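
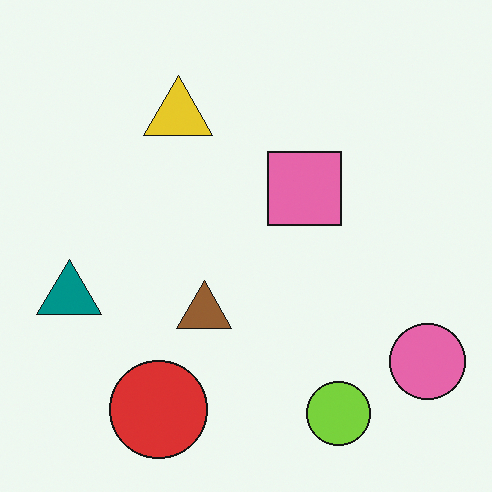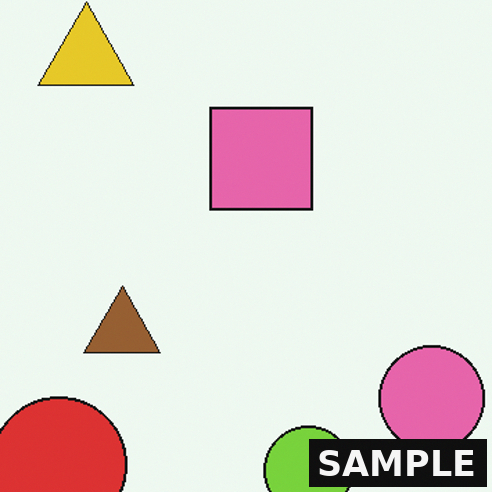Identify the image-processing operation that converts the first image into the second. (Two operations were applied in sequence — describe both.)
The image was cropped to a modestly smaller region and rescaled, then watermarked with the text "SAMPLE" in the lower-right corner.

The visible shapes are larger and the field of view is narrower; shapes near the original edges may be partly or wholly outside the frame — a crop-and-rescale. A dark label reading "SAMPLE" appears in the lower-right corner.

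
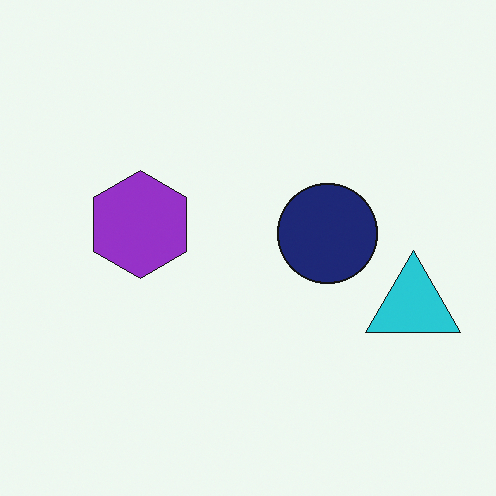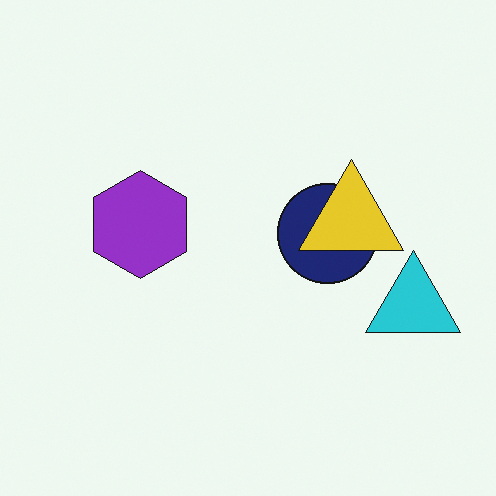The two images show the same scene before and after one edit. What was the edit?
This is the original image overlaid with an additional yellow triangle.

A yellow triangle appears in the second image that is absent from the first.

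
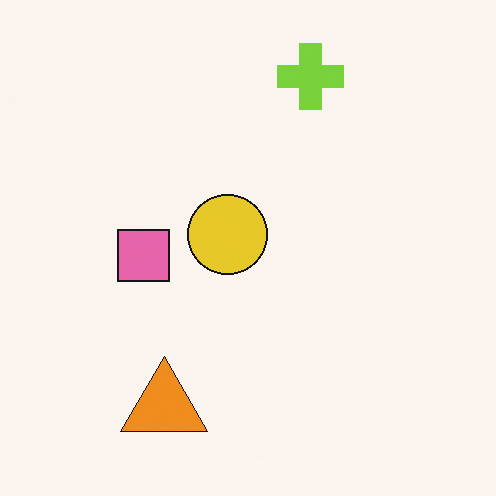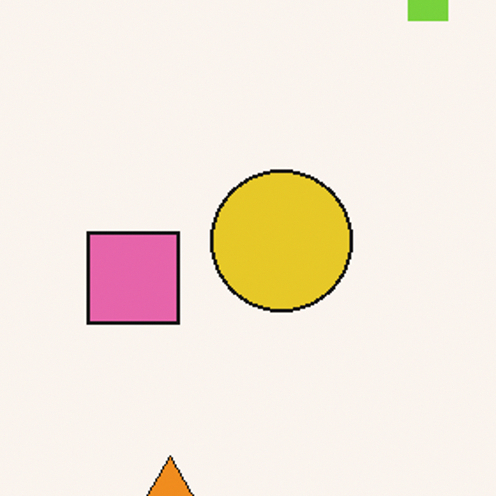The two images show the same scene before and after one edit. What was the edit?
The image was cropped tightly and scaled back up.

The visible shapes are larger and the field of view is narrower; shapes near the original edges may be partly or wholly outside the frame — a crop-and-rescale.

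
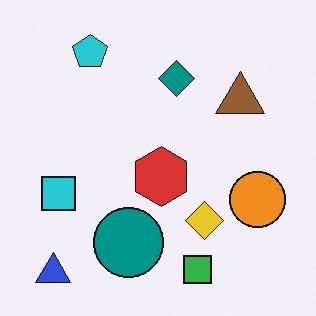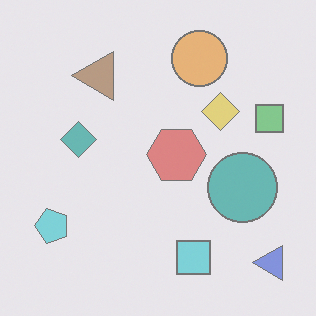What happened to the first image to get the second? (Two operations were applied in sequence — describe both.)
It was rotated 90° counter-clockwise, then given much lower contrast.

The blue triangle sits in the bottom-left of the first image and the bottom-right of the second — consistent with a whole-image 90° counter-clockwise rotation. Tones are pushed toward mid-grey across the whole image — a global contrast change.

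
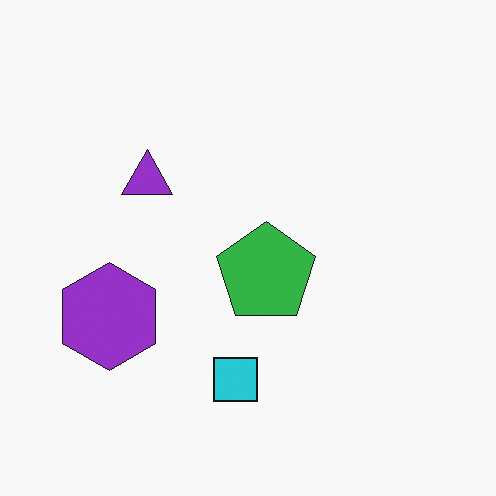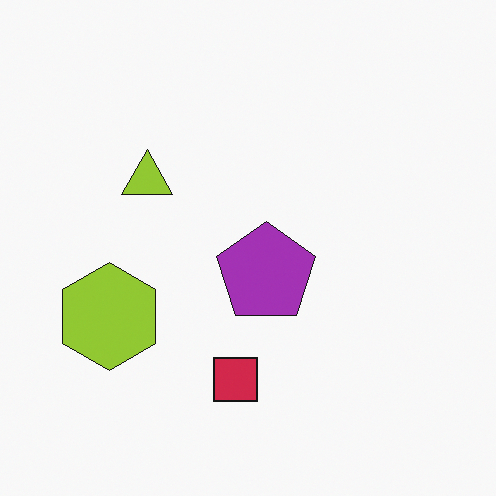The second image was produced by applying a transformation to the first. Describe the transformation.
The second image is the first hue-shifted by a large amount.

Every shape's color has rotated by the same amount around the hue wheel — a uniform hue shift.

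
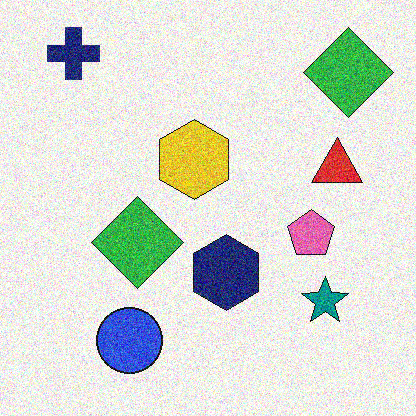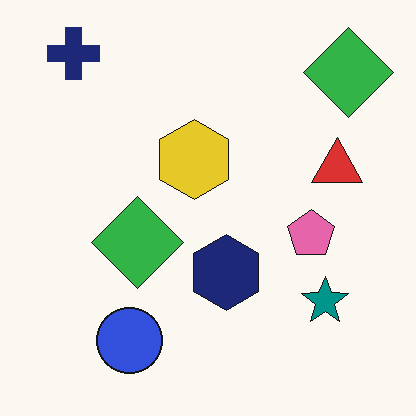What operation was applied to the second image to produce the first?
It was degraded with heavy additive noise.

Random speckle covers the whole image, including the flat background.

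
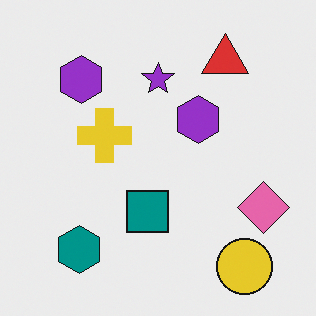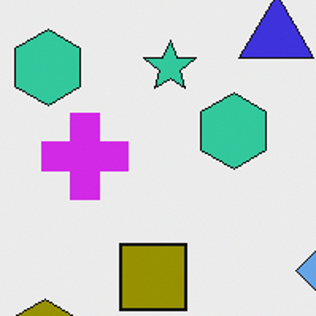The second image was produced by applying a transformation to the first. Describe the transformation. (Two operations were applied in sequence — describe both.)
The second image is the first cropped slightly and scaled back up, then hue-shifted through roughly half the color wheel.

The visible shapes are larger and the field of view is narrower; shapes near the original edges may be partly or wholly outside the frame — a crop-and-rescale. Every shape's color has rotated by the same amount around the hue wheel — a uniform hue shift.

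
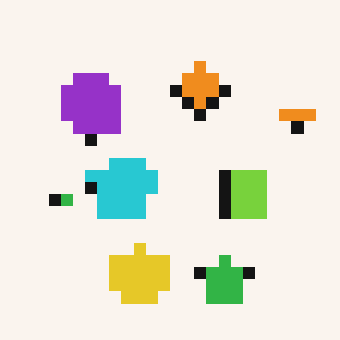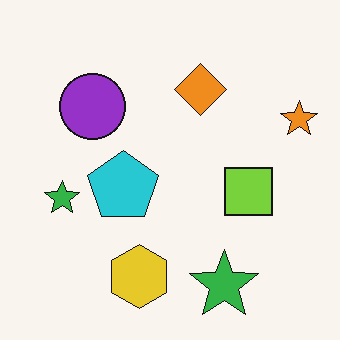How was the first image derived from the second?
The first image is the second heavily pixelated into large blocks.

Shapes are reduced to large square blocks; fine edges and outlines are lost — a downscale-then-upscale (mosaic) effect.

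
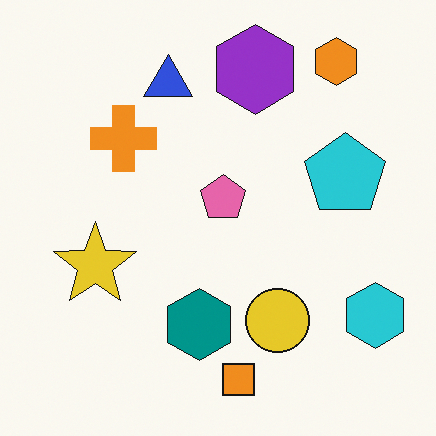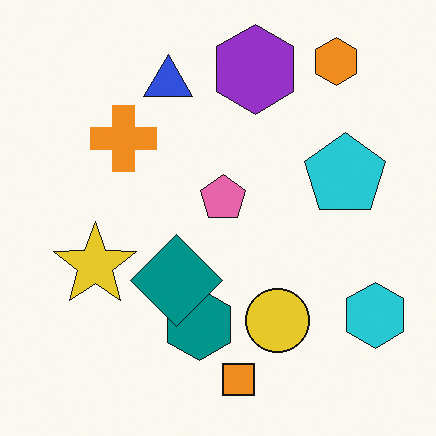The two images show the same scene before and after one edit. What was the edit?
The image was overlaid with an additional teal diamond.

A teal diamond appears in the second image that is absent from the first.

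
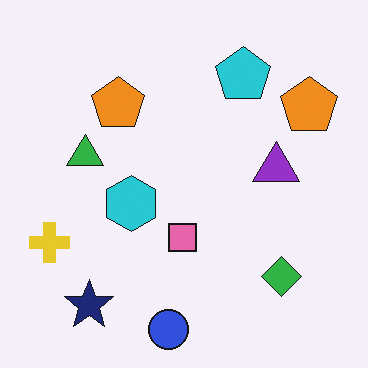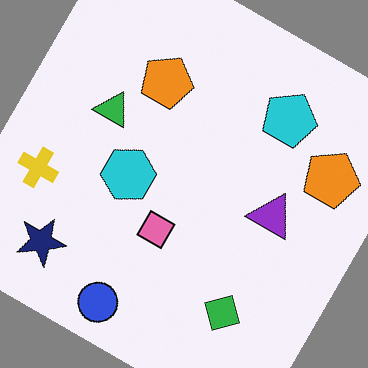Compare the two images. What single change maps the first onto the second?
The image was rotated clockwise by a large amount — several tens of degrees.

Every shape is tilted by the same angle and the image corners show triangular fill wedges — a whole-image rotation by a non-right angle.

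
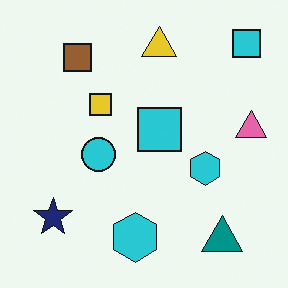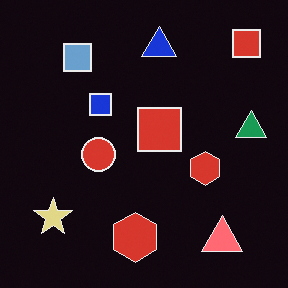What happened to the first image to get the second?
Color-inverted (negative).

The light background has become dark and every shape's color is its complement — a photographic negative.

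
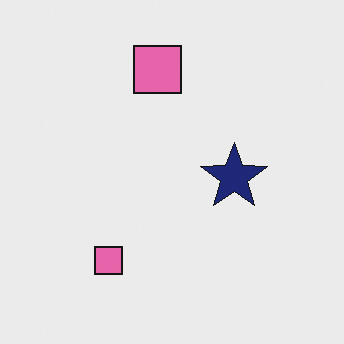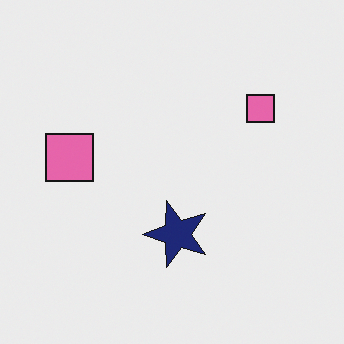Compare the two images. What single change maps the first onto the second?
This is the original image transposed (reflected across the top-left ↔ bottom-right diagonal).

Shapes have swapped their row and column positions — what was in the top-right is now in the bottom-left — a diagonal reflection.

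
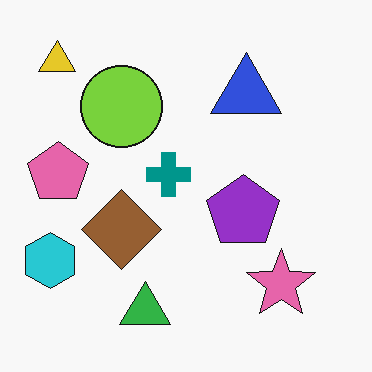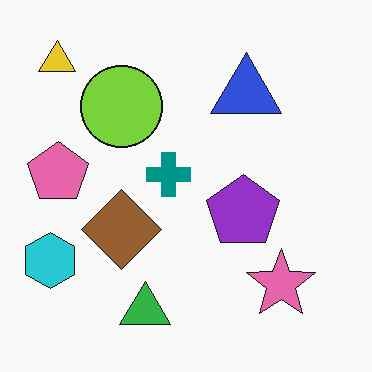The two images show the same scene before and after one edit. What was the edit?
The second image is the first given moderate JPEG compression.

Blocky 8×8 compression artifacts appear around shape edges and the flat background shows ringing — characteristic JPEG degradation.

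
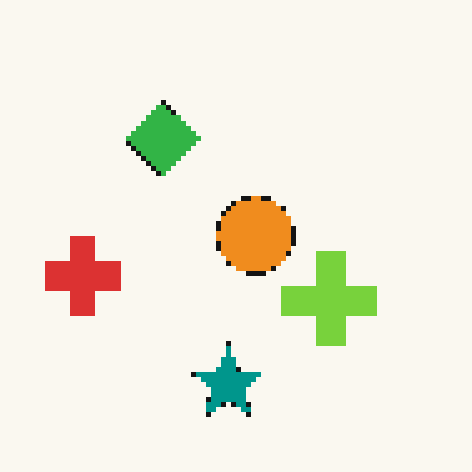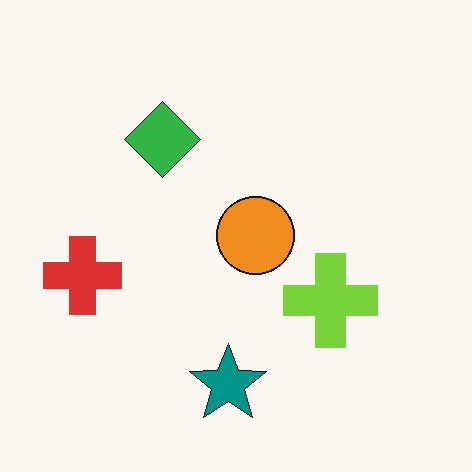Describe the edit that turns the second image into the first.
The image was mildly pixelated.

Shapes are reduced to large square blocks; fine edges and outlines are lost — a downscale-then-upscale (mosaic) effect.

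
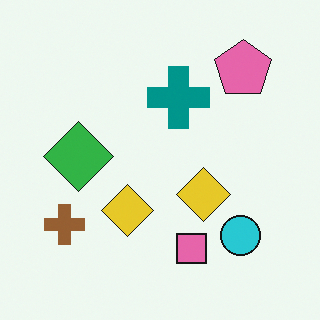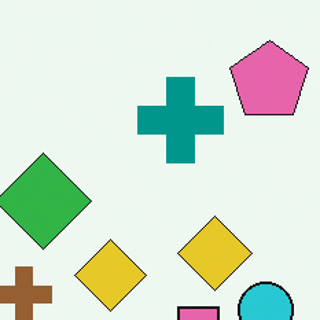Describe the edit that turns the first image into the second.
Cropped to a modestly smaller region and rescaled.

The visible shapes are larger and the field of view is narrower; shapes near the original edges may be partly or wholly outside the frame — a crop-and-rescale.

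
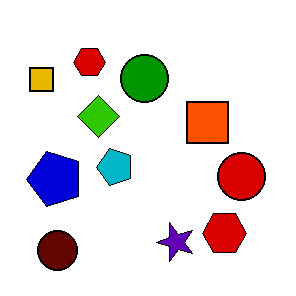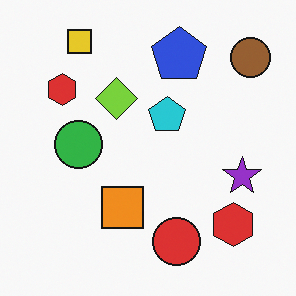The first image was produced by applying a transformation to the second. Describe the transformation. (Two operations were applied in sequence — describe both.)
The image was transposed (reflected across the top-left ↔ bottom-right diagonal), then boosted in contrast.

Shapes have swapped their row and column positions — what was in the top-right is now in the bottom-left — a diagonal reflection. Tones are pushed away from mid-grey across the whole image — a global contrast change.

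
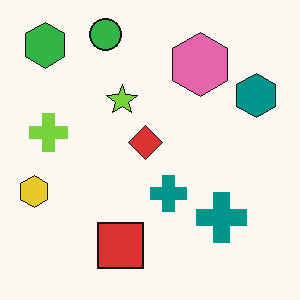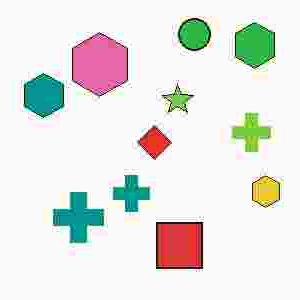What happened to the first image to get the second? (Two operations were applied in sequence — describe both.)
The image was degraded with heavy JPEG compression, then flipped horizontally (left ↔ right).

Blocky 8×8 compression artifacts appear around shape edges and the flat background shows ringing — characteristic JPEG degradation. The yellow hexagon is in the left of the first image and the right of the second — shapes on opposite sides of the vertical midline have swapped in a mirror flip.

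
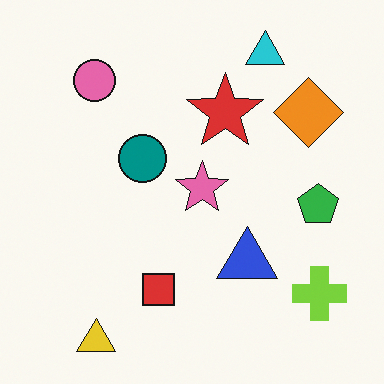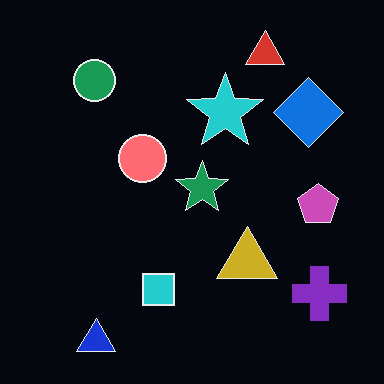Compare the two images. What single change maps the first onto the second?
Color-inverted (negative).

The light background has become dark and every shape's color is its complement — a photographic negative.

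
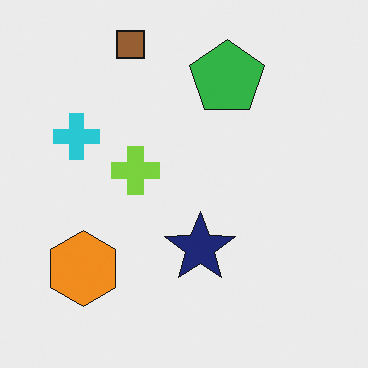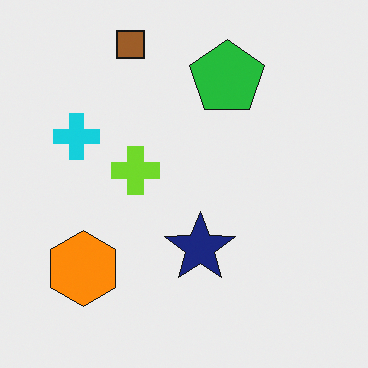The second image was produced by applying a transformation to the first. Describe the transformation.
The second image is the first slightly oversaturated.

All colors are more vivid — a global saturation change.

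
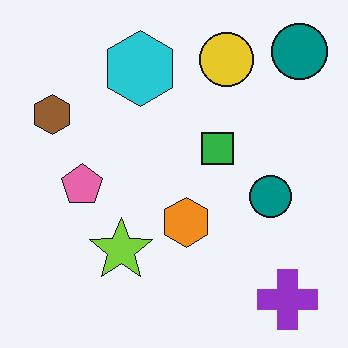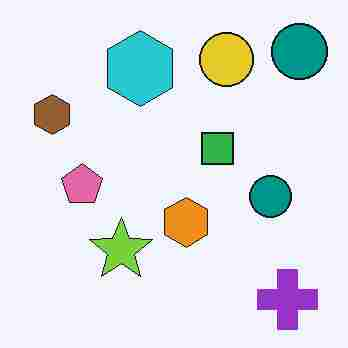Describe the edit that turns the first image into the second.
Degraded with heavy JPEG compression.

Blocky 8×8 compression artifacts appear around shape edges and the flat background shows ringing — characteristic JPEG degradation.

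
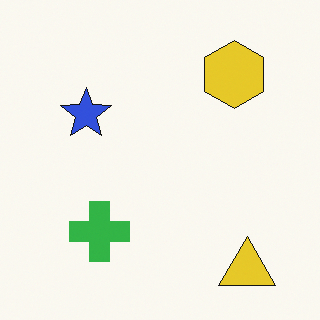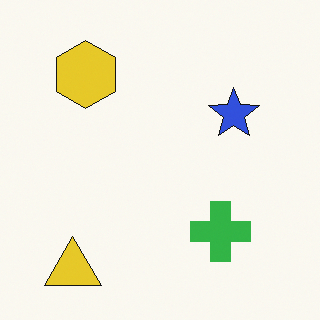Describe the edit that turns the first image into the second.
The image was flipped horizontally (left ↔ right).

The yellow triangle is in the bottom-right of the first image and the bottom-left of the second — shapes on opposite sides of the vertical midline have swapped in a mirror flip.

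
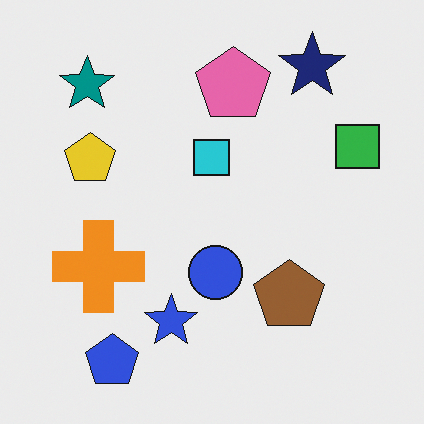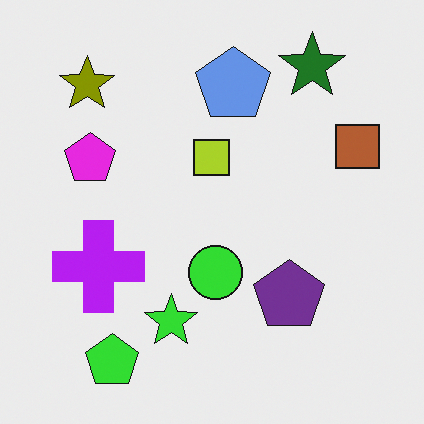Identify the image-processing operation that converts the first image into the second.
Hue-shifted through roughly half the color wheel.

Every shape's color has rotated by the same amount around the hue wheel — a uniform hue shift.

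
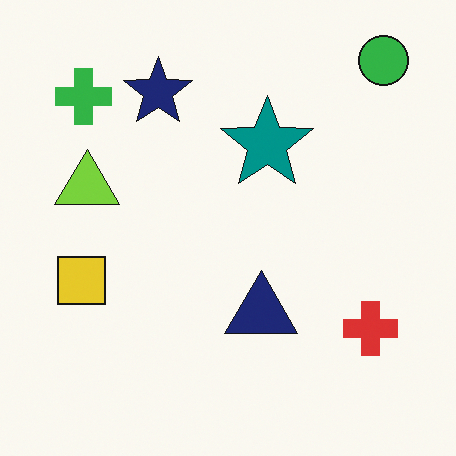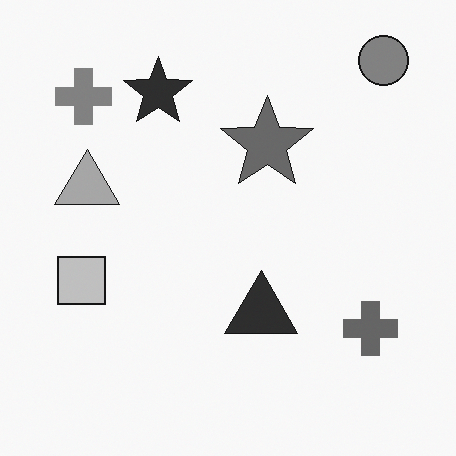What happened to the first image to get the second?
The second image is the first converted to grayscale.

All color is removed — every shape is now a shade of grey.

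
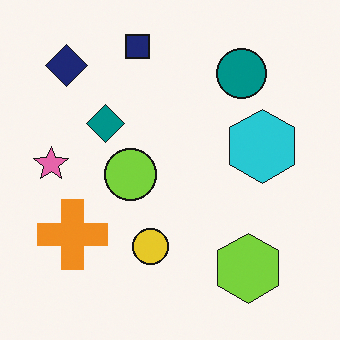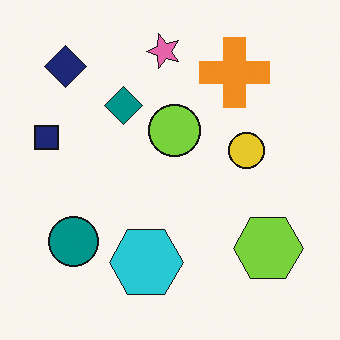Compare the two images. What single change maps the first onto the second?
The second image is the first transposed (reflected across the top-left ↔ bottom-right diagonal).

Shapes have swapped their row and column positions — what was in the top-right is now in the bottom-left — a diagonal reflection.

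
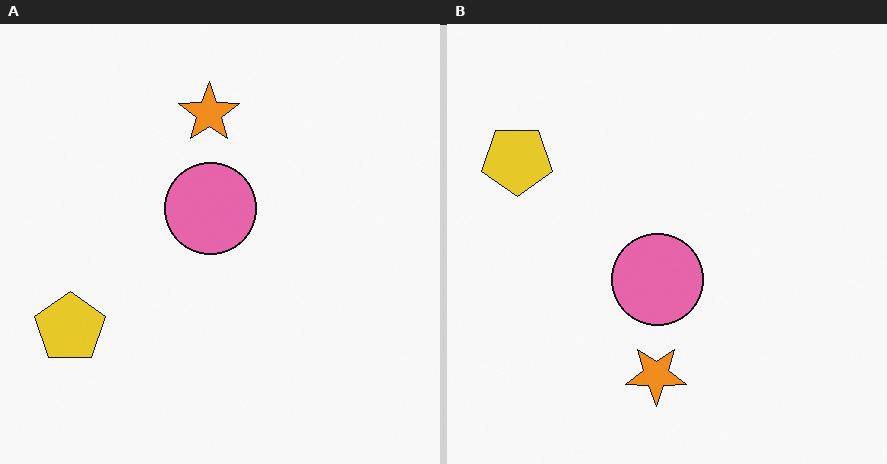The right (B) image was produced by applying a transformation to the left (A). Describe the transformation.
This is the original image flipped vertically (top ↔ bottom).

The orange star is in the top of the left (A) image and the bottom of the right (B) — shapes on opposite sides of the horizontal midline have swapped in a mirror flip.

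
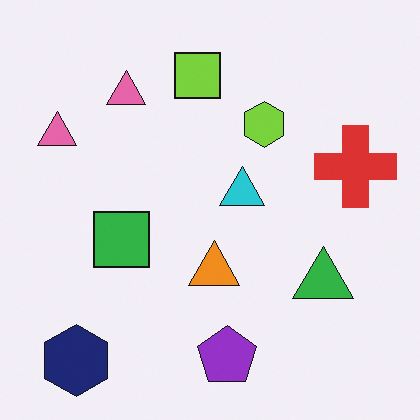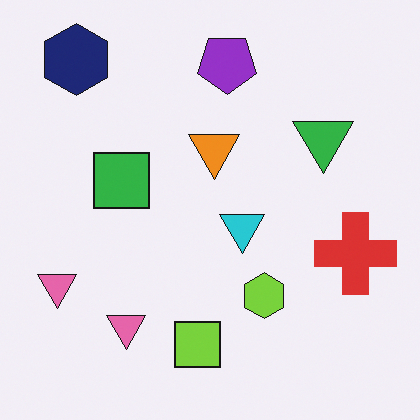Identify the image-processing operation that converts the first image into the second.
Flipped vertically (top ↔ bottom).

The navy hexagon is in the bottom-left of the first image and the top-left of the second — shapes on opposite sides of the horizontal midline have swapped in a mirror flip.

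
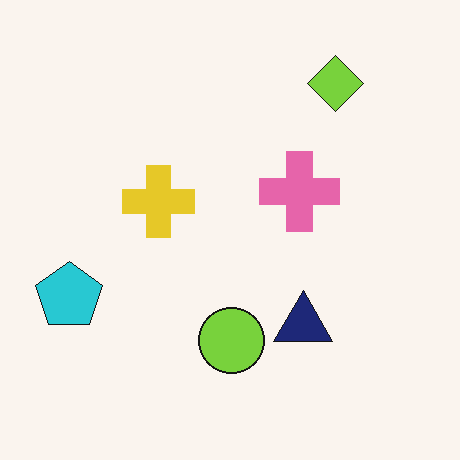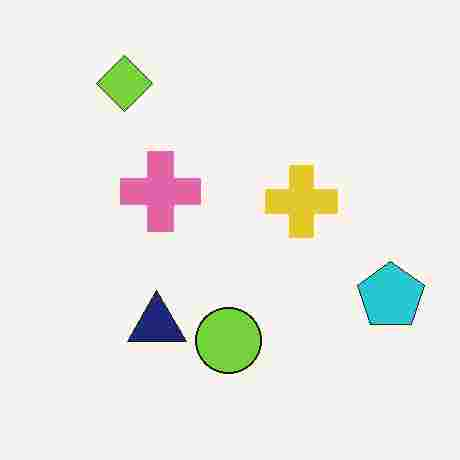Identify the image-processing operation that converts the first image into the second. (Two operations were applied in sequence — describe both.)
The second image is the first flipped horizontally (left ↔ right), then heavily JPEG-compressed with obvious blocking artifacts.

The cyan pentagon is in the left of the first image and the right of the second — shapes on opposite sides of the vertical midline have swapped in a mirror flip. Blocky 8×8 compression artifacts appear around shape edges and the flat background shows ringing — characteristic JPEG degradation.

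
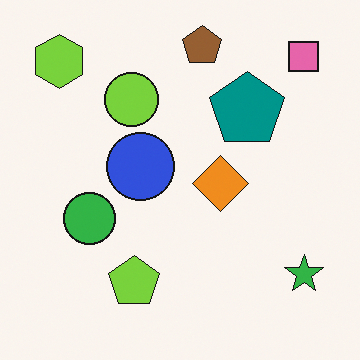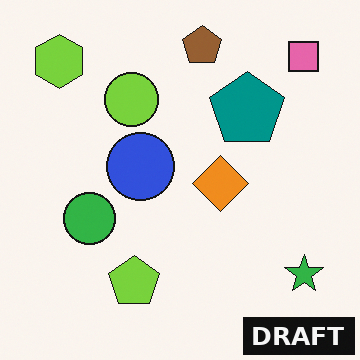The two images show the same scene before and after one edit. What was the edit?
This is the original image watermarked with the text "DRAFT" in the lower-right corner.

A dark label reading "DRAFT" appears in the lower-right corner.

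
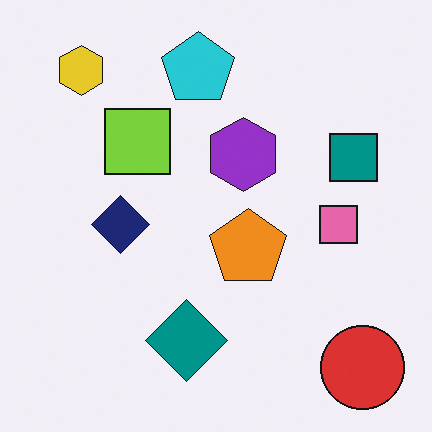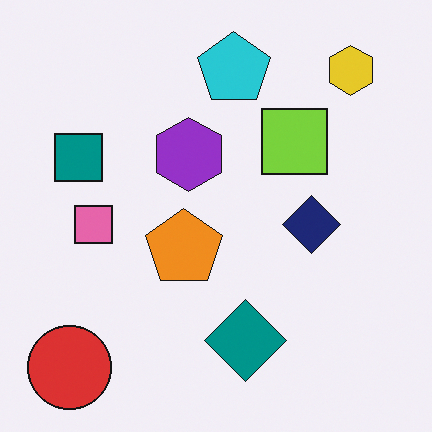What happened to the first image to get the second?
The second image is the first flipped horizontally (left ↔ right).

The red circle is in the bottom-right of the first image and the bottom-left of the second — shapes on opposite sides of the vertical midline have swapped in a mirror flip.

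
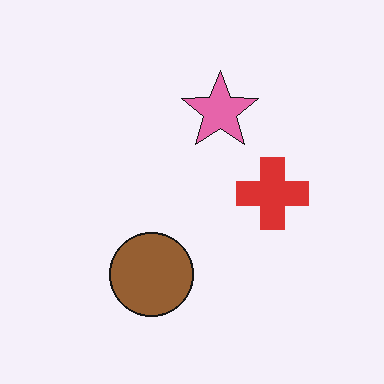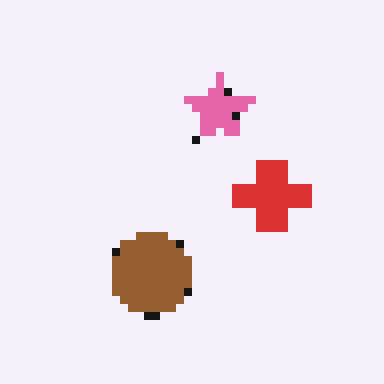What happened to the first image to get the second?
This is the original image moderately pixelated.

Shapes are reduced to large square blocks; fine edges and outlines are lost — a downscale-then-upscale (mosaic) effect.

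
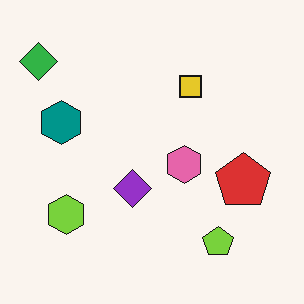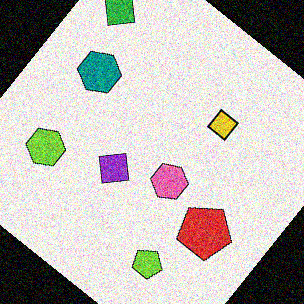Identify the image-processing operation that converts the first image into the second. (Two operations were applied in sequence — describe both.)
The second image is the first rotated clockwise by a large amount — several tens of degrees, then degraded with heavy additive noise.

Every shape is tilted by the same angle and the image corners show triangular fill wedges — a whole-image rotation by a non-right angle. Random speckle covers the whole image, including the flat background.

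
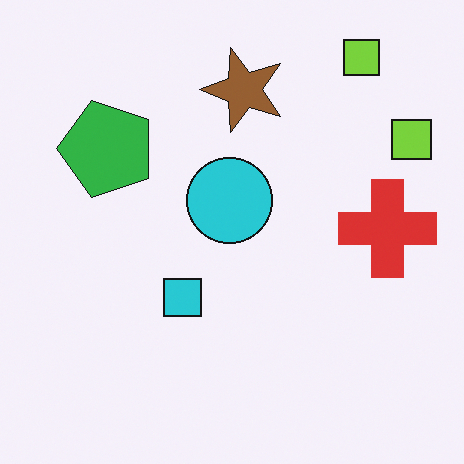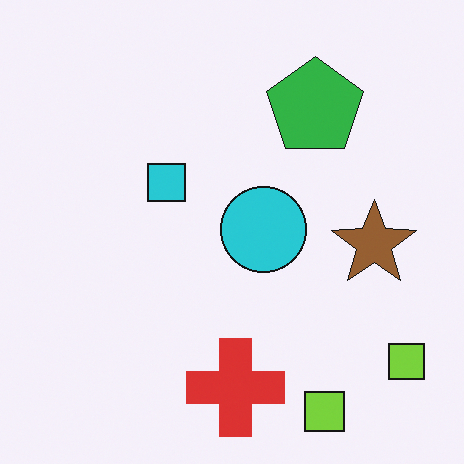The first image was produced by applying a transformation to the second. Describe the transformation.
It was rotated 90° counter-clockwise.

The red cross sits in the bottom of the second image and the right of the first — consistent with a whole-image 90° counter-clockwise rotation.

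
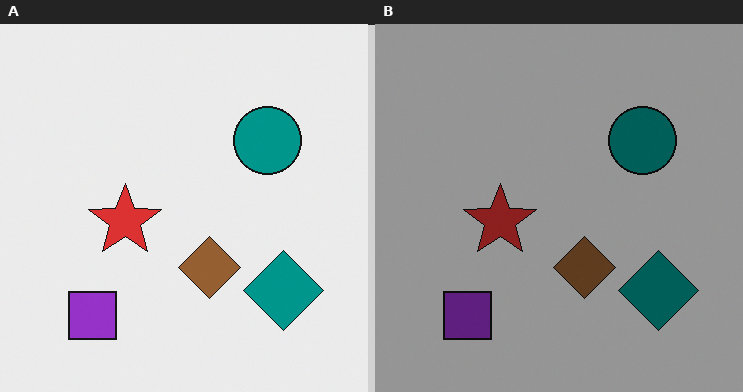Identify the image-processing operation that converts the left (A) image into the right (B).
It was substantially darkened.

Every pixel — background and shapes alike — is uniformly darkened.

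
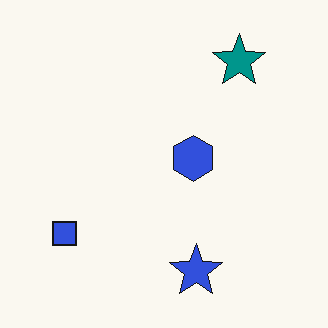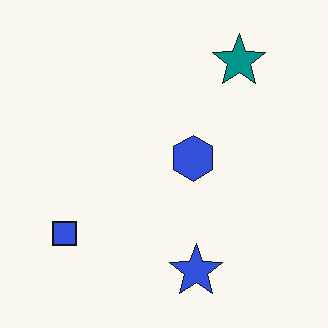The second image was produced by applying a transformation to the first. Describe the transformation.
This is the original image given moderate JPEG compression.

Blocky 8×8 compression artifacts appear around shape edges and the flat background shows ringing — characteristic JPEG degradation.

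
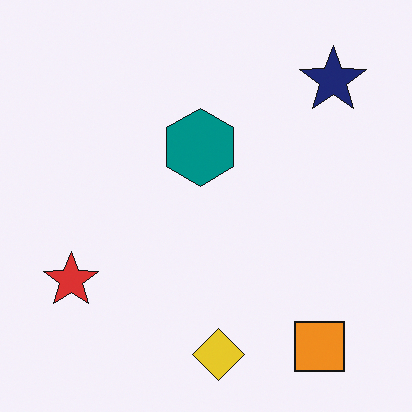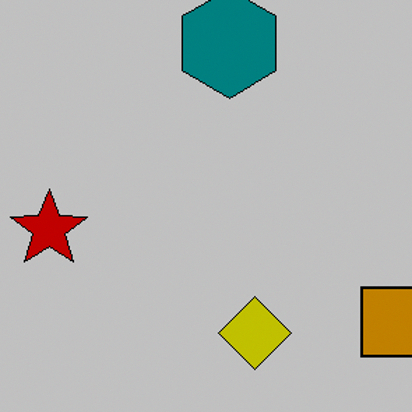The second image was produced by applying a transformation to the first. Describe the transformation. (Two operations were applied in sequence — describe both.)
This is the original image aggressively posterized, then cropped to a modestly smaller region and rescaled.

Each flat color has snapped to a coarser quantized level — most visibly, the near-white background has dropped to a flat grey. The visible shapes are larger and the field of view is narrower; shapes near the original edges may be partly or wholly outside the frame — a crop-and-rescale.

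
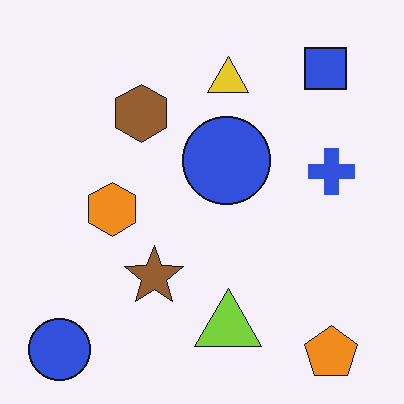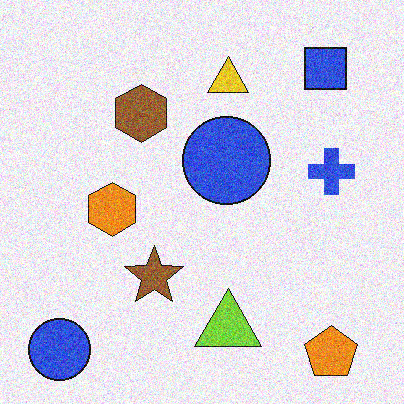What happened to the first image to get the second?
It was degraded with moderate additive noise.

Random speckle covers the whole image, including the flat background.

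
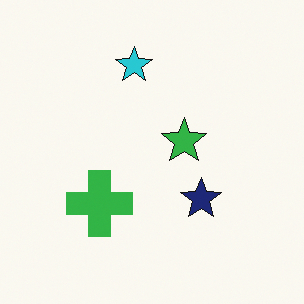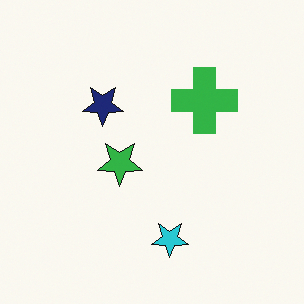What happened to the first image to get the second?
Rotated 180°.

The cyan star sits in the top of the first image and the bottom of the second — consistent with a whole-image 180° rotation.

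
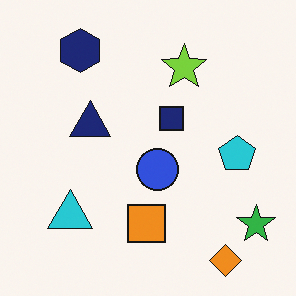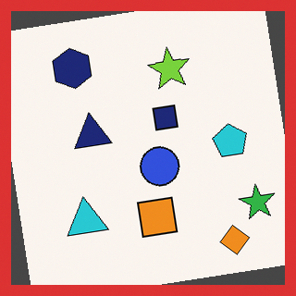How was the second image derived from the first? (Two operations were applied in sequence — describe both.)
The transformation is: rotated counter-clockwise by a slight angle, then framed with a red border.

Every shape is tilted by the same angle and the image corners show triangular fill wedges — a whole-image rotation by a non-right angle. A solid red frame runs around the edge of the second image, with the content slightly shrunk inside it.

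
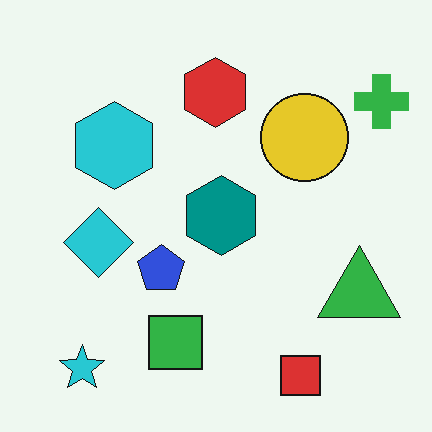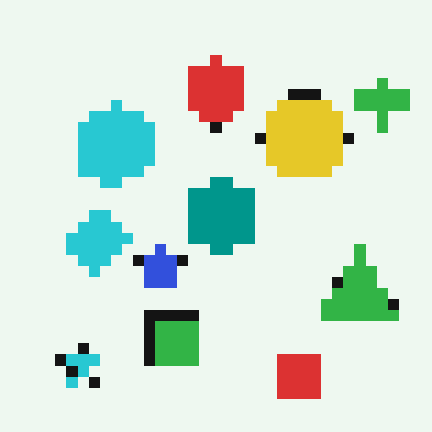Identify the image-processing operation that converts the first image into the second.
The transformation is: heavily pixelated into large blocks.

Shapes are reduced to large square blocks; fine edges and outlines are lost — a downscale-then-upscale (mosaic) effect.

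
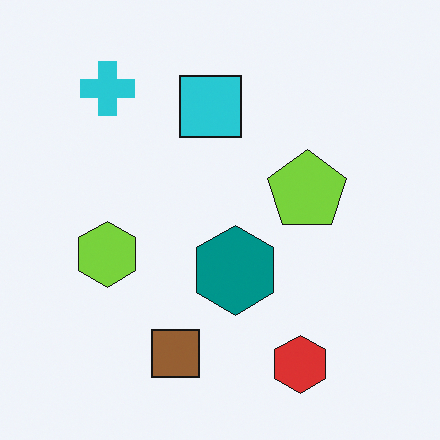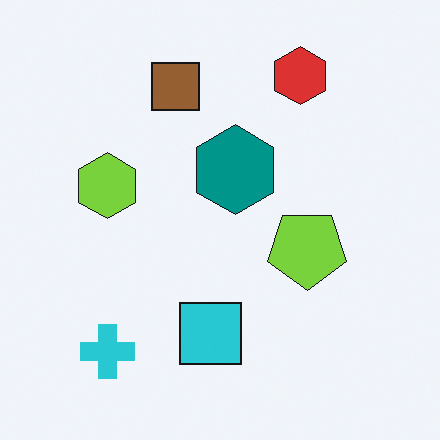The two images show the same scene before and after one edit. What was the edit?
The transformation is: flipped vertically (top ↔ bottom).

The red hexagon is in the bottom-right of the first image and the top-right of the second — shapes on opposite sides of the horizontal midline have swapped in a mirror flip.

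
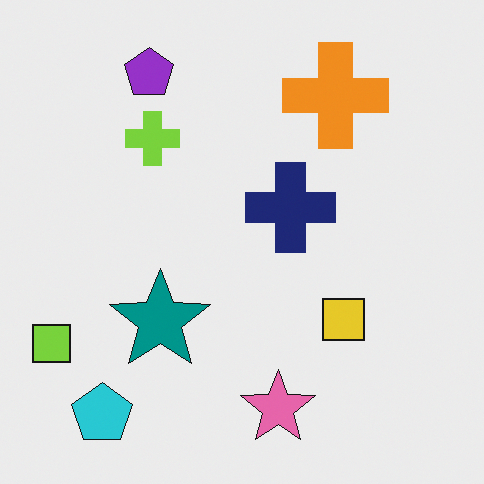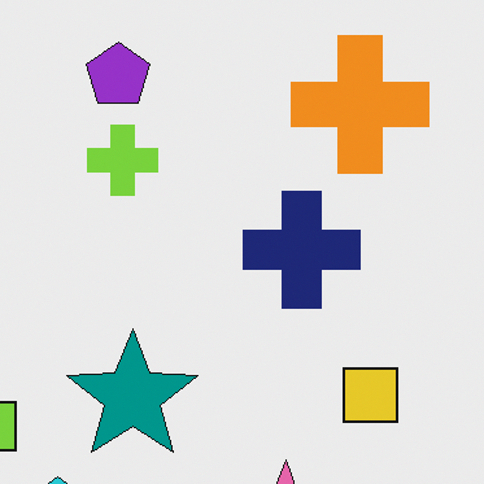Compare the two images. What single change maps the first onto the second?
The image was cropped slightly and scaled back up.

The visible shapes are larger and the field of view is narrower; shapes near the original edges may be partly or wholly outside the frame — a crop-and-rescale.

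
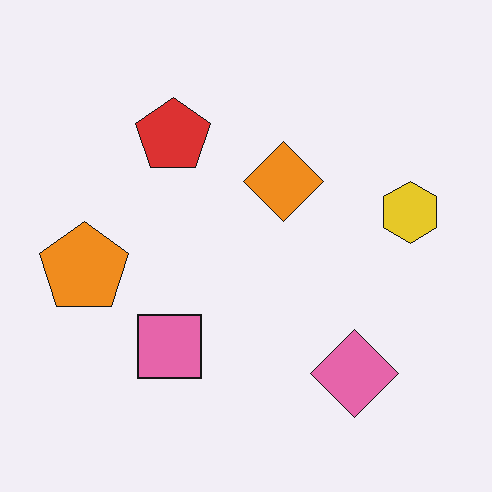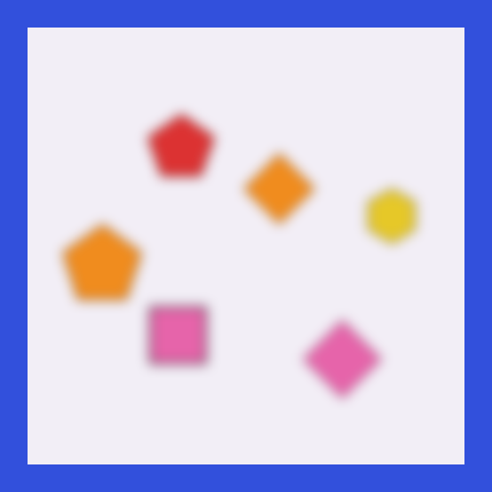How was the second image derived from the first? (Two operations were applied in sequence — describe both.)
This is the original image strongly gaussian-blurred, then framed with a blue border.

Shape edges and outlines are uniformly softened across the whole image. A solid blue frame runs around the edge of the second image, with the content slightly shrunk inside it.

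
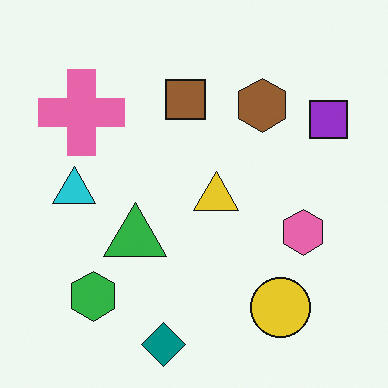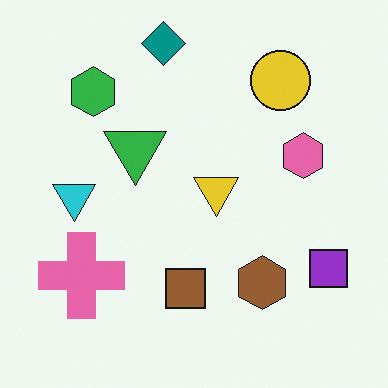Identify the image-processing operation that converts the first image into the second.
The second image is the first flipped vertically (top ↔ bottom).

The teal diamond is in the bottom of the first image and the top of the second — shapes on opposite sides of the horizontal midline have swapped in a mirror flip.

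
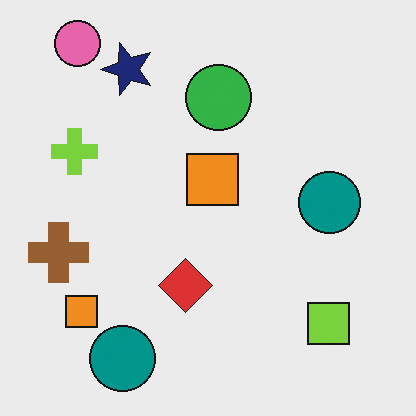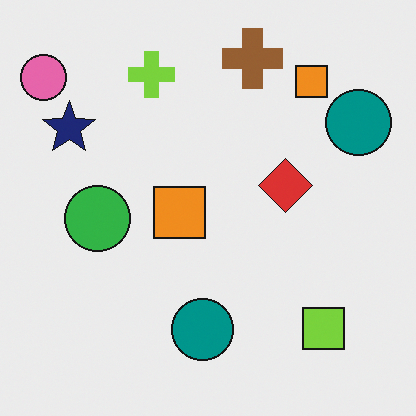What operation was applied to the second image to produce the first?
Transposed (reflected across the top-left ↔ bottom-right diagonal).

Shapes have swapped their row and column positions — what was in the top-right is now in the bottom-left — a diagonal reflection.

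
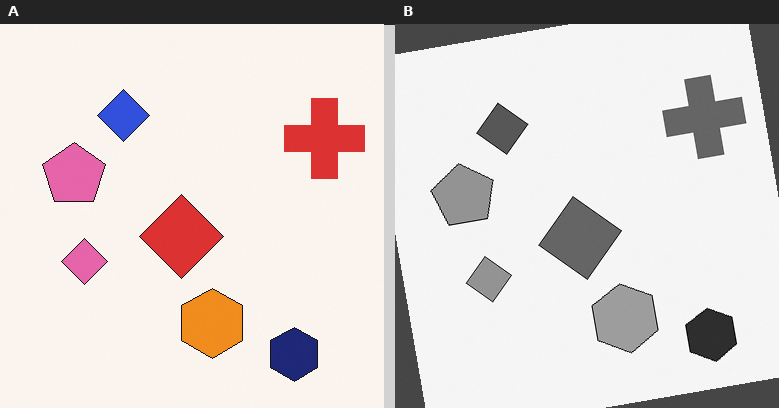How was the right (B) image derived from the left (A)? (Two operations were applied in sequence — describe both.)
This is the original image converted to grayscale, then rotated counter-clockwise by a slight angle.

All color is removed — every shape is now a shade of grey. Every shape is tilted by the same angle and the image corners show triangular fill wedges — a whole-image rotation by a non-right angle.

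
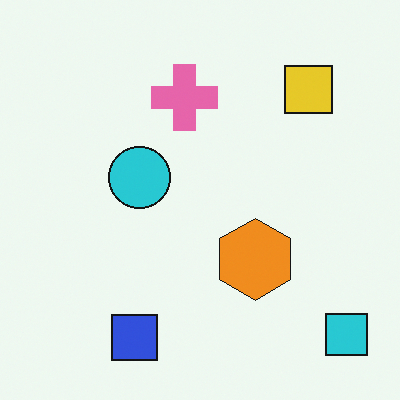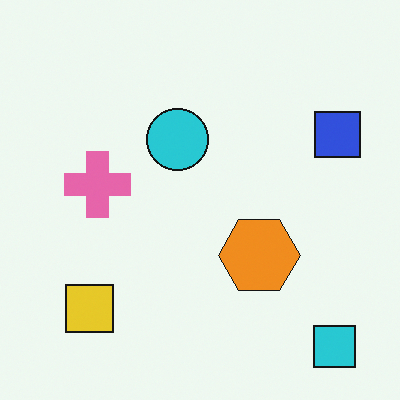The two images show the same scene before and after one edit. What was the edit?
It was transposed (reflected across the top-left ↔ bottom-right diagonal).

Shapes have swapped their row and column positions — what was in the top-right is now in the bottom-left — a diagonal reflection.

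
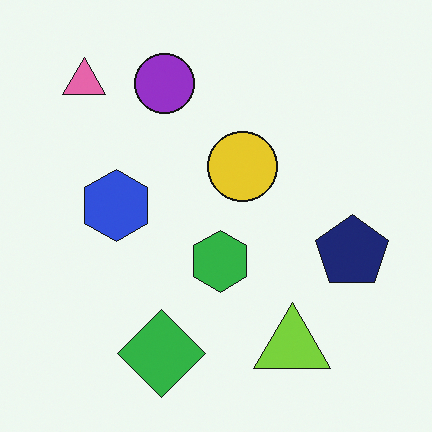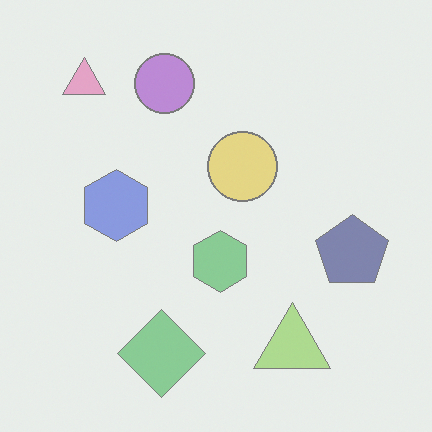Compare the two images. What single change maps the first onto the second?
The second image is the first washed out (contrast reduced).

Tones are pushed toward mid-grey across the whole image — a global contrast change.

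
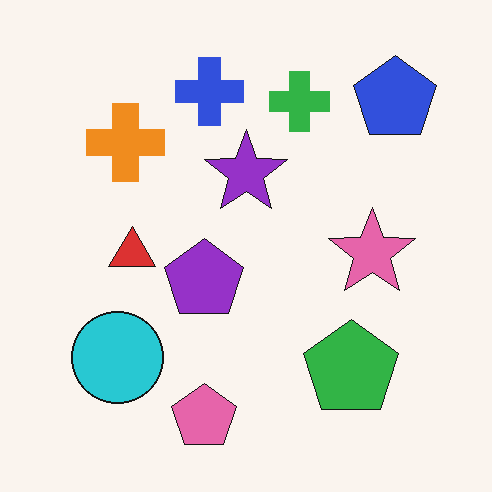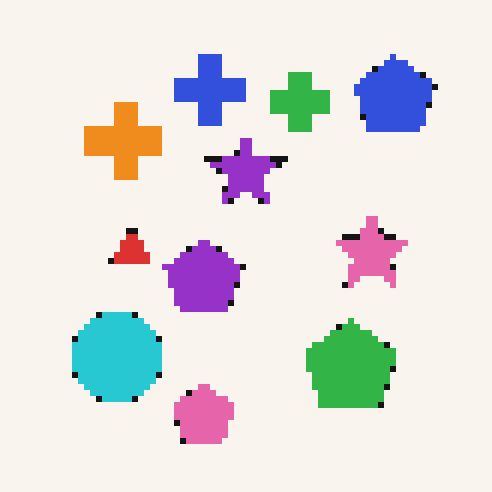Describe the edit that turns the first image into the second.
This is the original image moderately pixelated.

Shapes are reduced to large square blocks; fine edges and outlines are lost — a downscale-then-upscale (mosaic) effect.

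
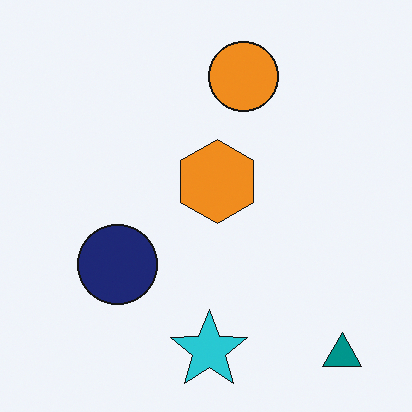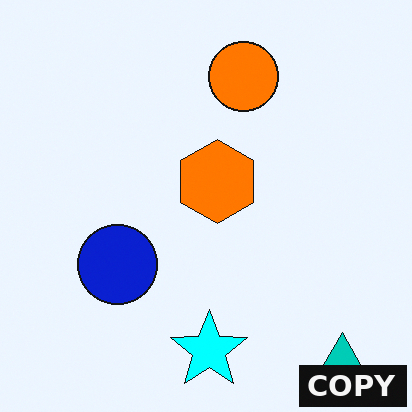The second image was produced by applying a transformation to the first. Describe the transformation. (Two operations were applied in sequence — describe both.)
The second image is the first heavily oversaturated, then watermarked with the text "COPY" in the lower-right corner.

All colors are more vivid — a global saturation change. A dark label reading "COPY" appears in the lower-right corner.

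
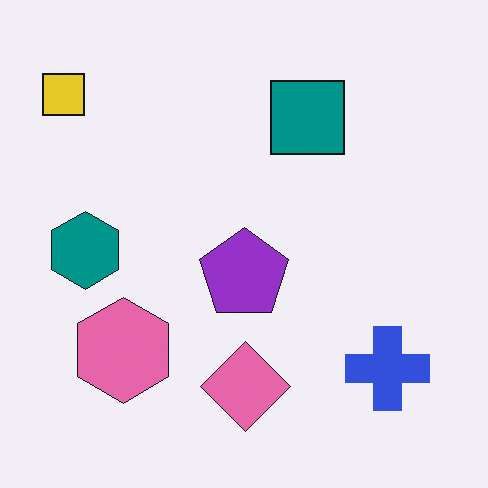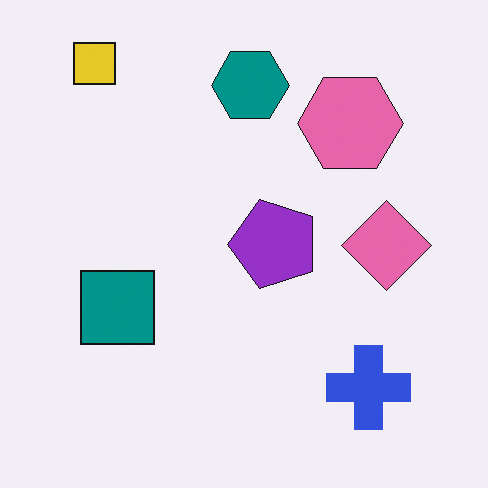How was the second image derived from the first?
This is the original image transposed (reflected across the top-left ↔ bottom-right diagonal).

Shapes have swapped their row and column positions — what was in the top-right is now in the bottom-left — a diagonal reflection.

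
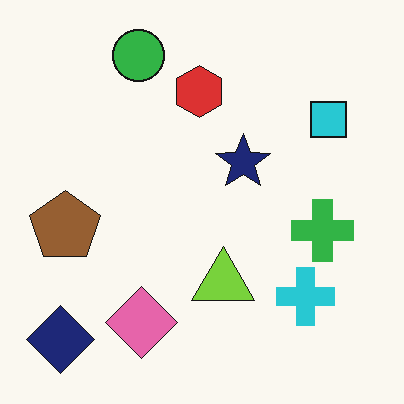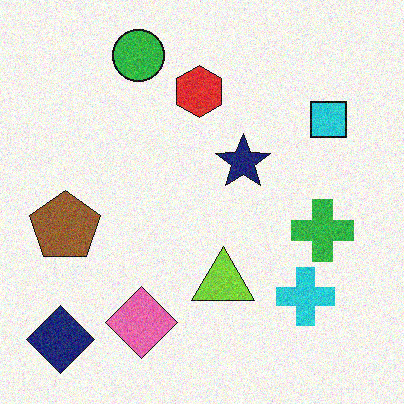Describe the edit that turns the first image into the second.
It was degraded with moderate additive noise.

Random speckle covers the whole image, including the flat background.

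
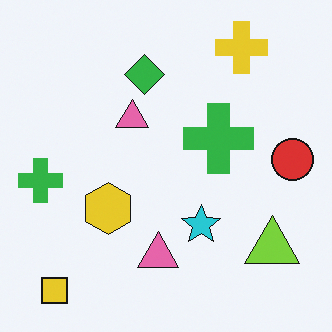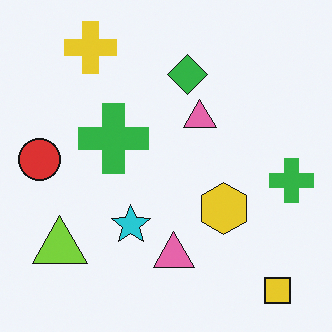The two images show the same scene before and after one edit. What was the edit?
It was flipped horizontally (left ↔ right).

The red circle is in the right of the first image and the left of the second — shapes on opposite sides of the vertical midline have swapped in a mirror flip.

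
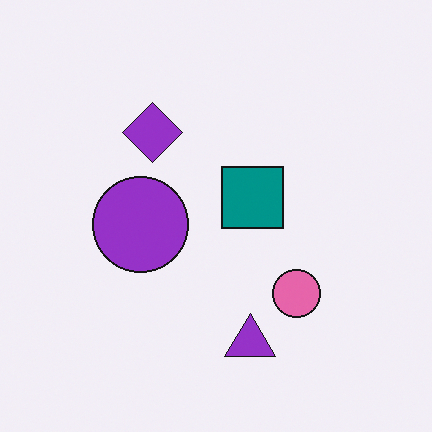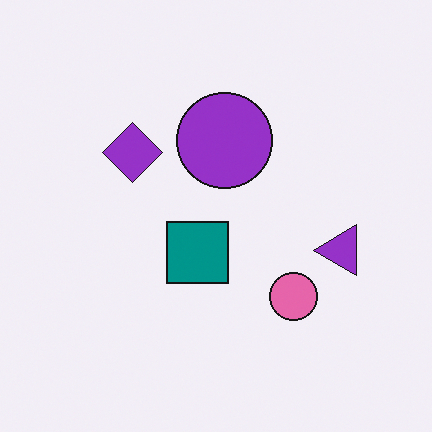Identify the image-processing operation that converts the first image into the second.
Transposed (reflected across the top-left ↔ bottom-right diagonal).

Shapes have swapped their row and column positions — what was in the top-right is now in the bottom-left — a diagonal reflection.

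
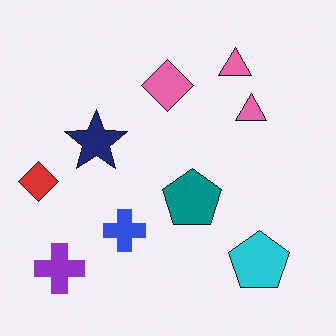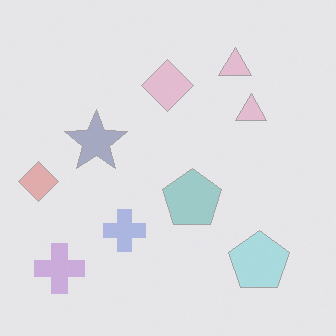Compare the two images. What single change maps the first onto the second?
The image was washed out (contrast reduced).

Tones are pushed toward mid-grey across the whole image — a global contrast change.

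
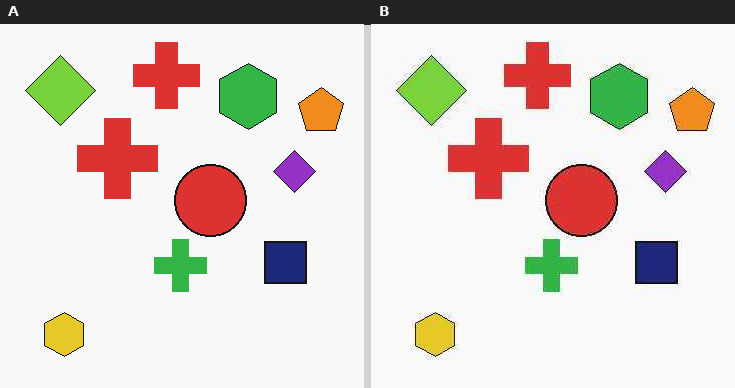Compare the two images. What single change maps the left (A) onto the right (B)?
This is the original image given moderate JPEG compression.

Blocky 8×8 compression artifacts appear around shape edges and the flat background shows ringing — characteristic JPEG degradation.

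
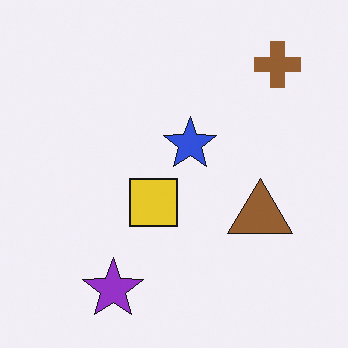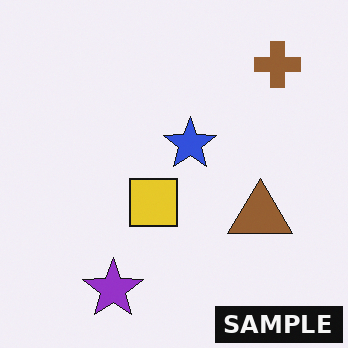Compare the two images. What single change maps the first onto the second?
The transformation is: watermarked with the text "SAMPLE" in the lower-right corner.

A dark label reading "SAMPLE" appears in the lower-right corner.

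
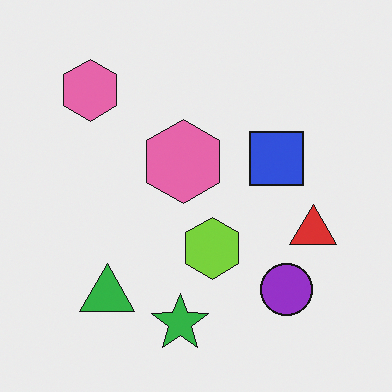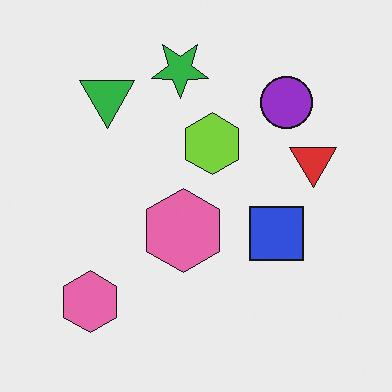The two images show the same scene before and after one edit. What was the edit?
The second image is the first flipped vertically (top ↔ bottom).

The green star is in the bottom of the first image and the top of the second — shapes on opposite sides of the horizontal midline have swapped in a mirror flip.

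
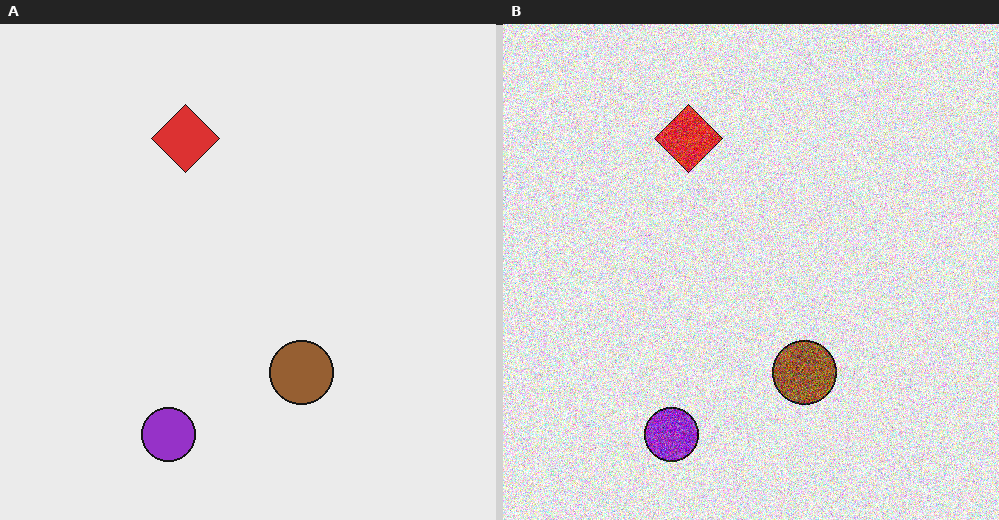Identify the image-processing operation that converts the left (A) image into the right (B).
It was degraded with a thick layer of grain.

Random speckle covers the whole image, including the flat background.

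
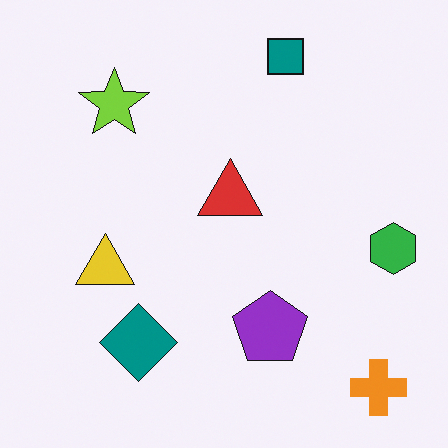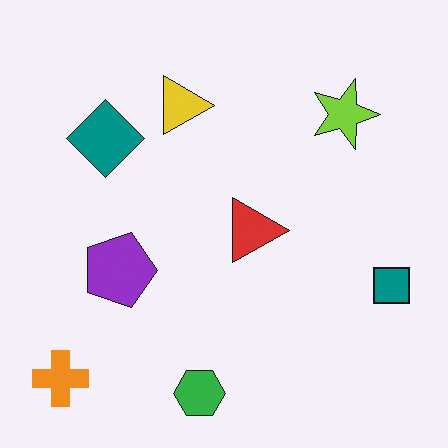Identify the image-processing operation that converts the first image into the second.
This is the original image rotated 90° clockwise.

The orange cross sits in the bottom-right of the first image and the bottom-left of the second — consistent with a whole-image 90° clockwise rotation.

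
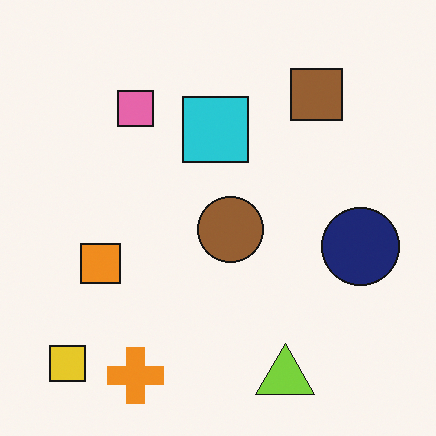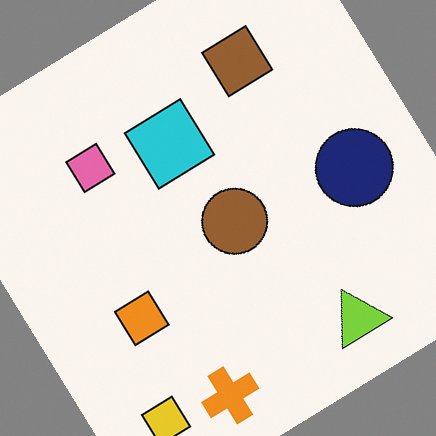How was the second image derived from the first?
Rotated counter-clockwise by a large amount — several tens of degrees.

Every shape is tilted by the same angle and the image corners show triangular fill wedges — a whole-image rotation by a non-right angle.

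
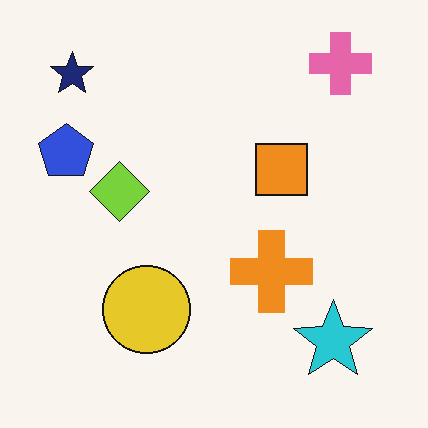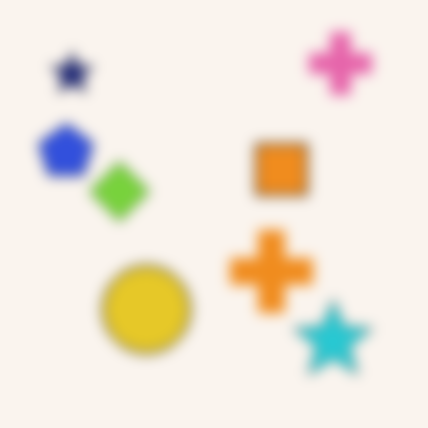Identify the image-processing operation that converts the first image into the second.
This is the original image strongly gaussian-blurred.

Shape edges and outlines are uniformly softened across the whole image.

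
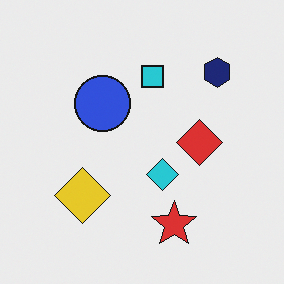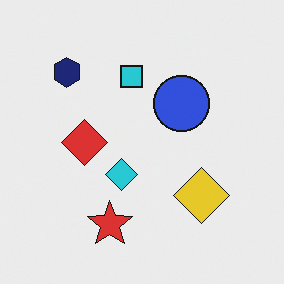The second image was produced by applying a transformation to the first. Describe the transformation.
This is the original image flipped horizontally (left ↔ right).

The navy hexagon is in the top-right of the first image and the top-left of the second — shapes on opposite sides of the vertical midline have swapped in a mirror flip.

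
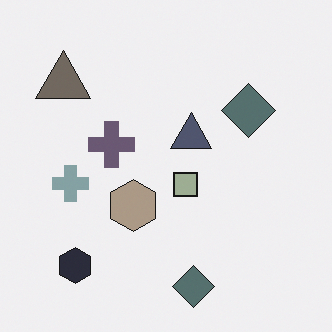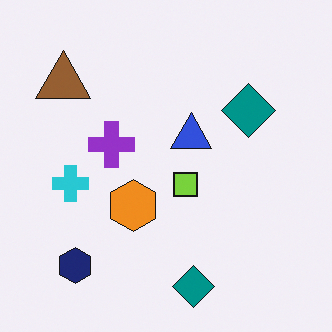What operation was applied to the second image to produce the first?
It was heavily desaturated.

All colors are more muted and greyish — a global saturation change.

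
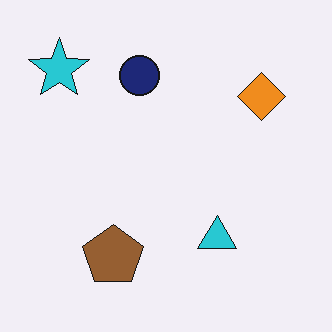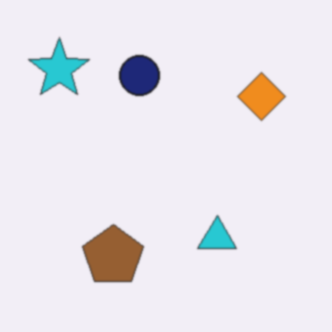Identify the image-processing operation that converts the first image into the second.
Slightly softened.

Shape edges and outlines are uniformly softened across the whole image.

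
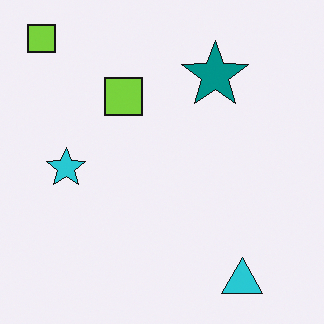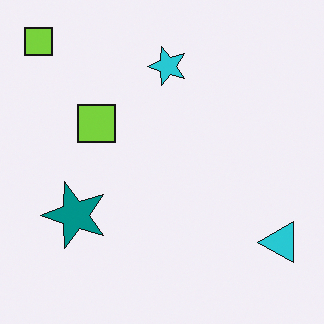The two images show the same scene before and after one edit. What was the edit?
The image was transposed (reflected across the top-left ↔ bottom-right diagonal).

Shapes have swapped their row and column positions — what was in the top-right is now in the bottom-left — a diagonal reflection.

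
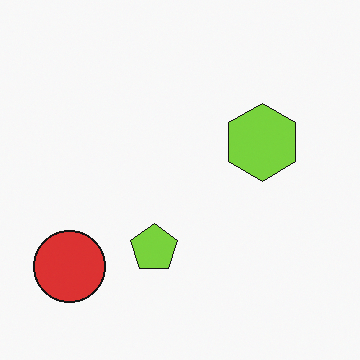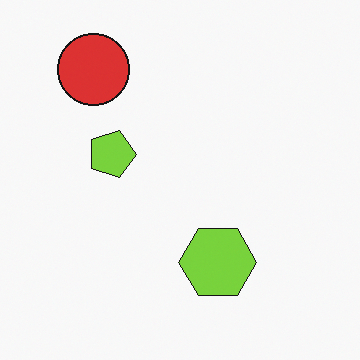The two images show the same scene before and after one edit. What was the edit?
The second image is the first rotated 90° clockwise.

The red circle sits in the bottom-left of the first image and the top-left of the second — consistent with a whole-image 90° clockwise rotation.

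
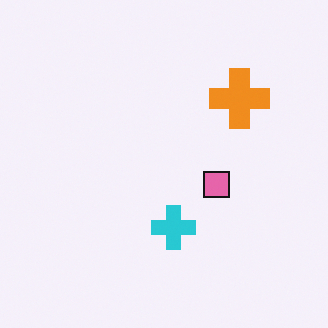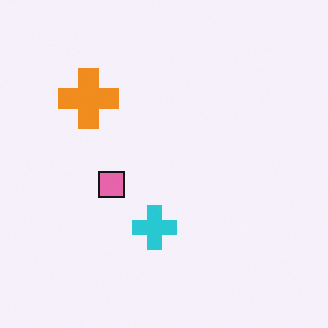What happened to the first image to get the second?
This is the original image flipped horizontally (left ↔ right).

The orange cross is in the top-right of the first image and the top-left of the second — shapes on opposite sides of the vertical midline have swapped in a mirror flip.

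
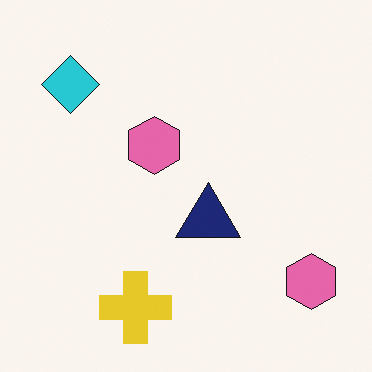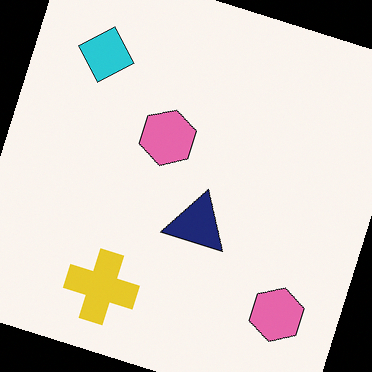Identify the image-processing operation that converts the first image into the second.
The second image is the first rotated clockwise by a moderate amount.

Every shape is tilted by the same angle and the image corners show triangular fill wedges — a whole-image rotation by a non-right angle.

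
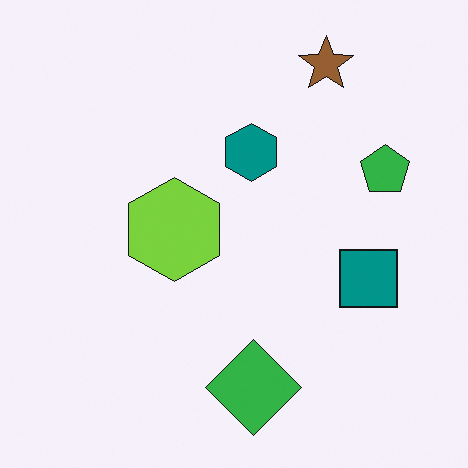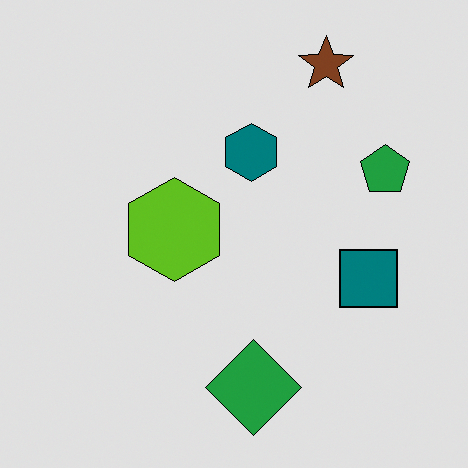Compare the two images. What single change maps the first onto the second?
This is the original image posterized to a reduced palette.

Each flat color has snapped to a coarser quantized level — most visibly, the near-white background has dropped to a flat grey.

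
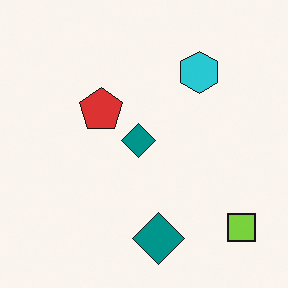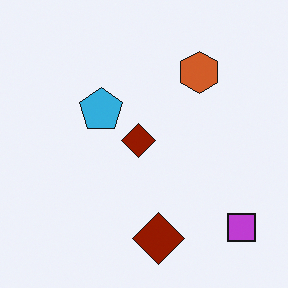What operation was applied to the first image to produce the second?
The transformation is: hue-shifted through roughly half the color wheel.

Every shape's color has rotated by the same amount around the hue wheel — a uniform hue shift.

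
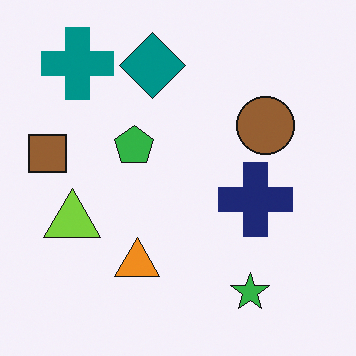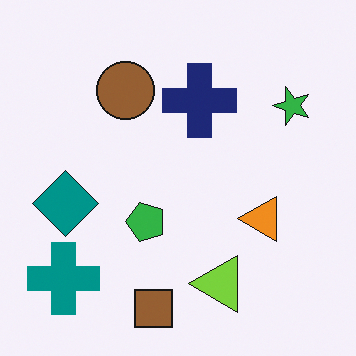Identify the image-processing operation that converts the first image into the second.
The image was rotated 90° counter-clockwise.

The teal cross sits in the top-left of the first image and the bottom-left of the second — consistent with a whole-image 90° counter-clockwise rotation.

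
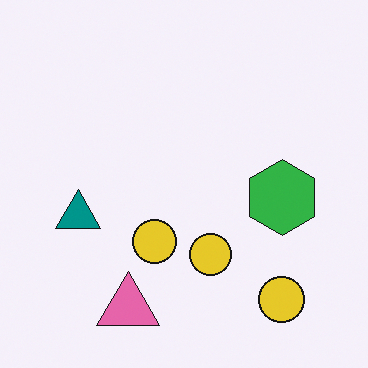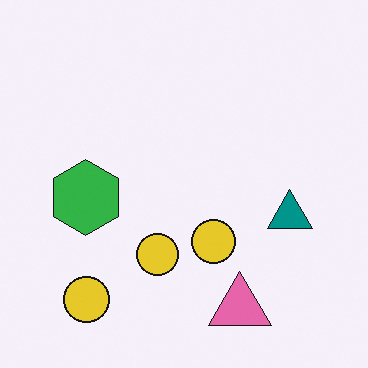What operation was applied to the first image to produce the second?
It was flipped horizontally (left ↔ right).

The teal triangle is in the left of the first image and the right of the second — shapes on opposite sides of the vertical midline have swapped in a mirror flip.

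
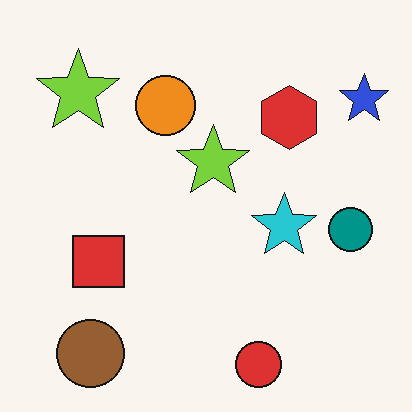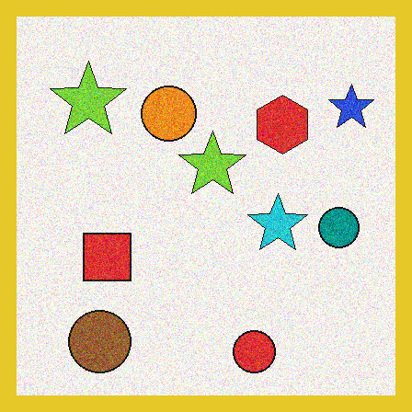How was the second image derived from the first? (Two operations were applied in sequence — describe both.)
The image was degraded with visible gaussian noise, then framed with a yellow border.

Random speckle covers the whole image, including the flat background. A solid yellow frame runs around the edge of the second image, with the content slightly shrunk inside it.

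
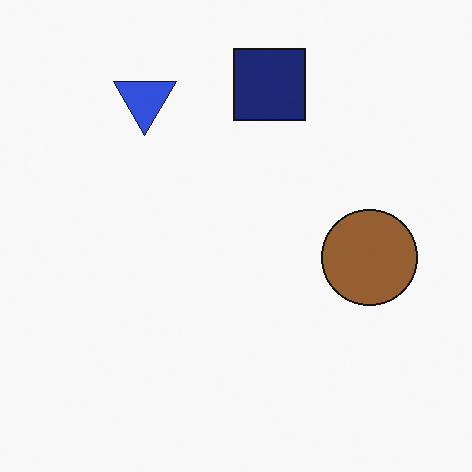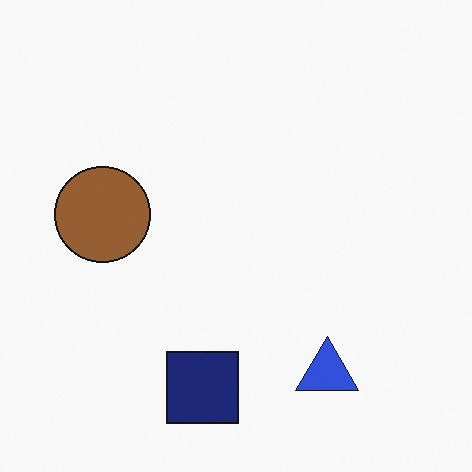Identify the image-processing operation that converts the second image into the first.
The transformation is: rotated 180°.

The blue triangle sits in the bottom-right of the second image and the top-left of the first — consistent with a whole-image 180° rotation.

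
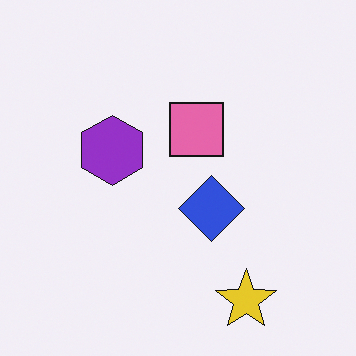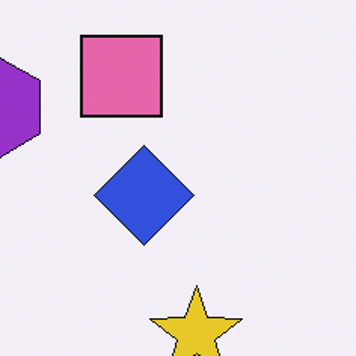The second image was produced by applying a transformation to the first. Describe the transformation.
The transformation is: cropped to a modestly smaller region and rescaled.

The visible shapes are larger and the field of view is narrower; shapes near the original edges may be partly or wholly outside the frame — a crop-and-rescale.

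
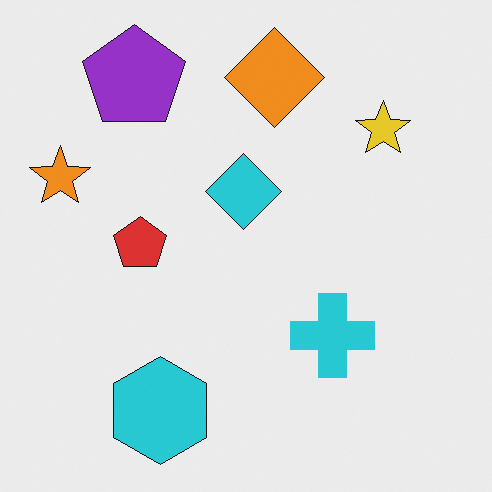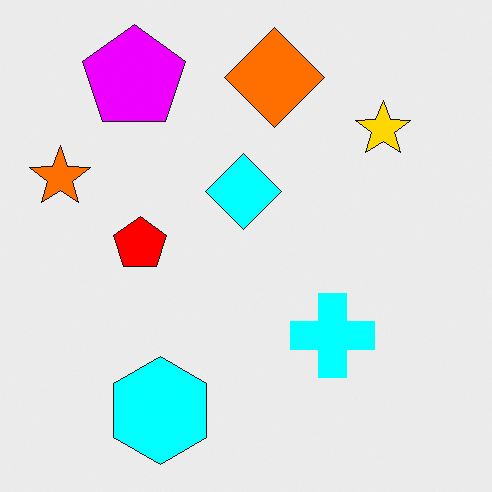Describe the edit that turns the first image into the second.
Heavily oversaturated.

All colors are more vivid — a global saturation change.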